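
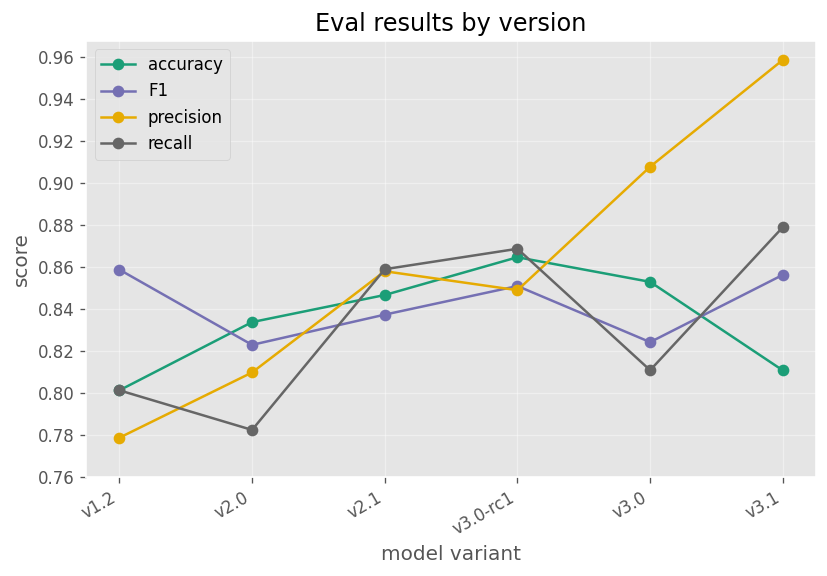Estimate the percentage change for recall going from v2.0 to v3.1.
≈ +12.8%

v2.0 ≈ 0.78, v3.1 ≈ 0.88; (0.88 − 0.78) / 0.78 ≈ +12.8%.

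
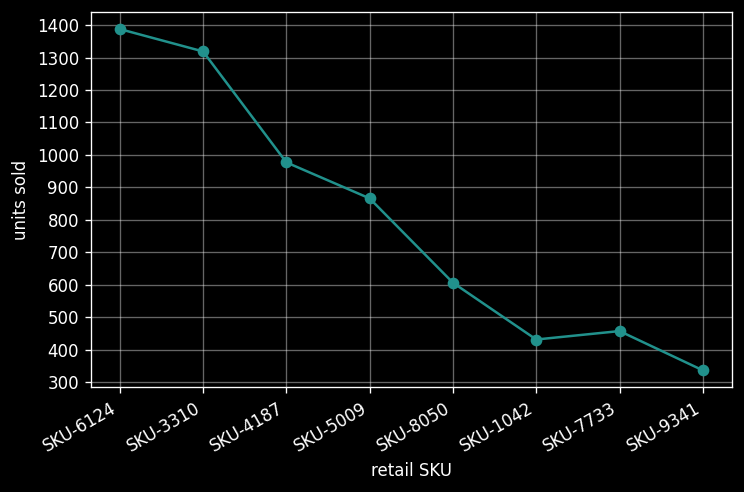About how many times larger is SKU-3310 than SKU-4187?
≈ 1.3×

SKU-3310 ≈ 1300, SKU-4187 ≈ 1000; 1300/1000 ≈ 1.3.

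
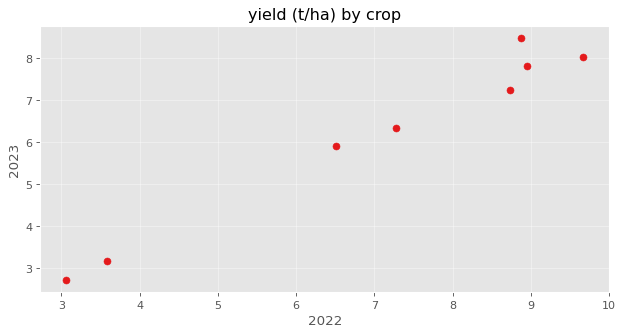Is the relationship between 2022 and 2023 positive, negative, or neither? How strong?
Points are positively correlated; strong (|r| ≈ 1.0).

positive, strong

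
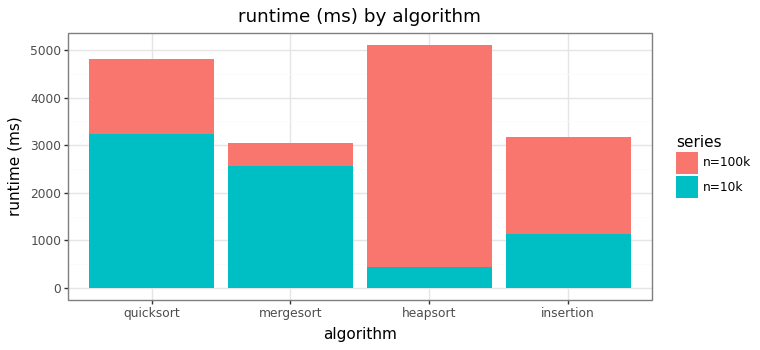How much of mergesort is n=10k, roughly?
≈ 2500

n=10k top ≈ 2500, bottom ≈ 0; segment ≈ 2500.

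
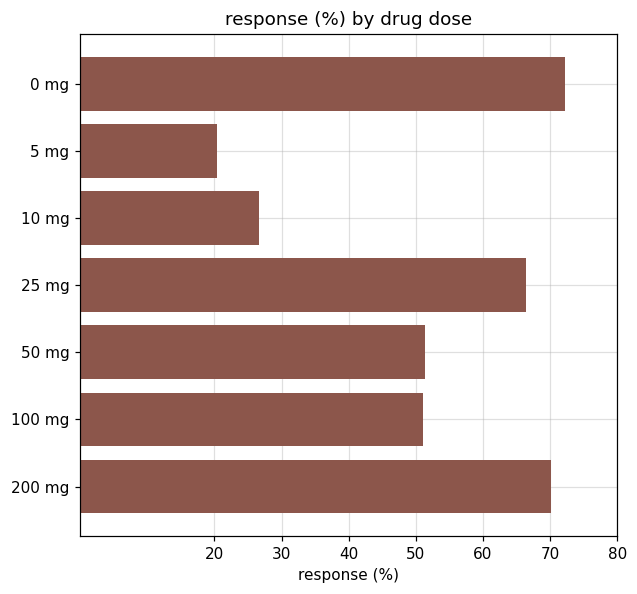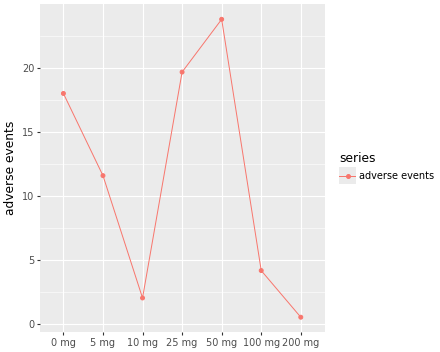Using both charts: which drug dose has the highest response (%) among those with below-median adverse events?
Chart 2 median adverse events ≈ 10; below-median drug doses: 10 mg, 100 mg, 200 mg. Among those, 200 mg has the highest response (%) (≈ 70).

200 mg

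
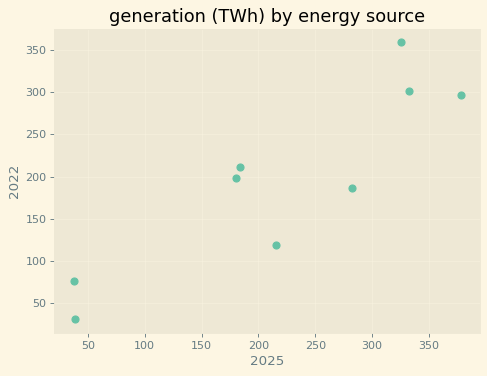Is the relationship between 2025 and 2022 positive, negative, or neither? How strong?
Points are positively correlated; strong (|r| ≈ 0.9).

positive, strong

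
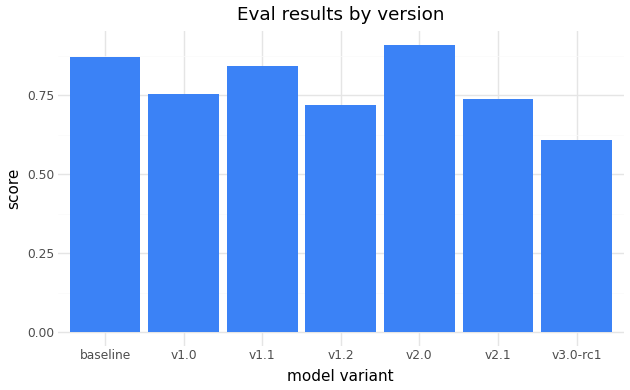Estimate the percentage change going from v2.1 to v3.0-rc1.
≈ -14.3%

v2.1 ≈ 0.7, v3.0-rc1 ≈ 0.6; (0.6 − 0.7) / 0.7 ≈ -14.3%.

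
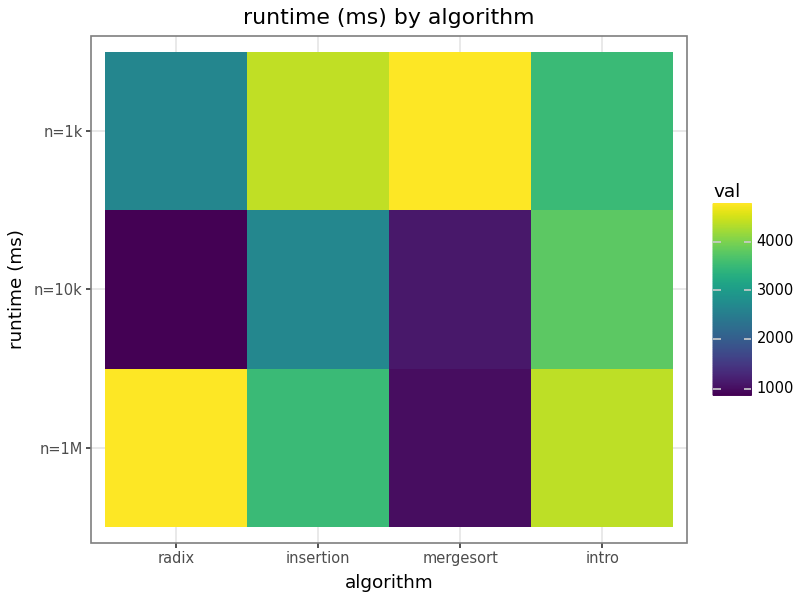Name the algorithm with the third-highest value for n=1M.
Top 4 for n=1M: radix ≈ 5000, intro ≈ 4500, insertion ≈ 3500, mergesort ≈ 1000.

insertion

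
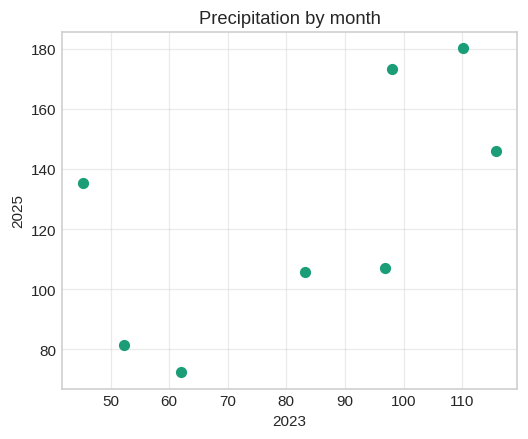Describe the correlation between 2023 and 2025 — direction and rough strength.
positive, moderate

Points are positively correlated; moderate (|r| ≈ 0.6).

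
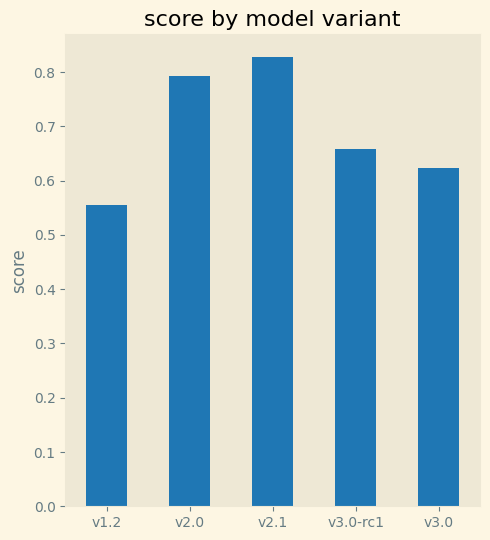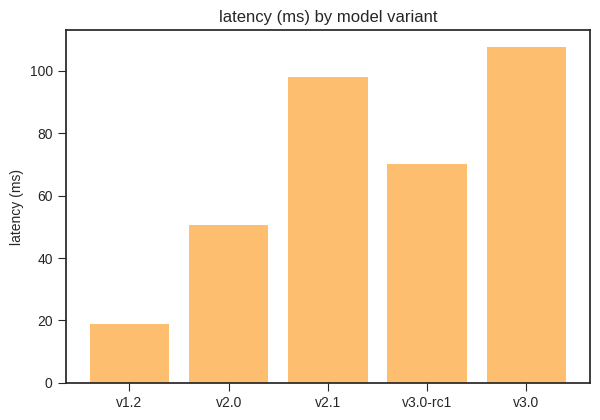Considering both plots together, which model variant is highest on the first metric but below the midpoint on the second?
v2.0

Chart 2 median latency (ms) ≈ 70; below-median model variants: v1.2, v2.0. Among those, v2.0 has the highest score (≈ 0.8).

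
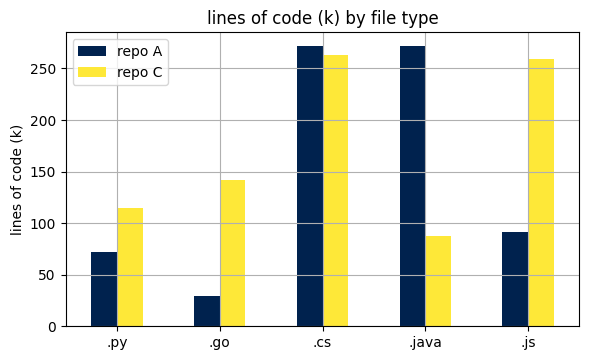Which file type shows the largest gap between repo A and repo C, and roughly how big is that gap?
.java: repo A ≈ 275, repo C ≈ 100 → gap ≈ 175. Next-largest (.js) is only ≈ 150.

.java, ≈ 175 k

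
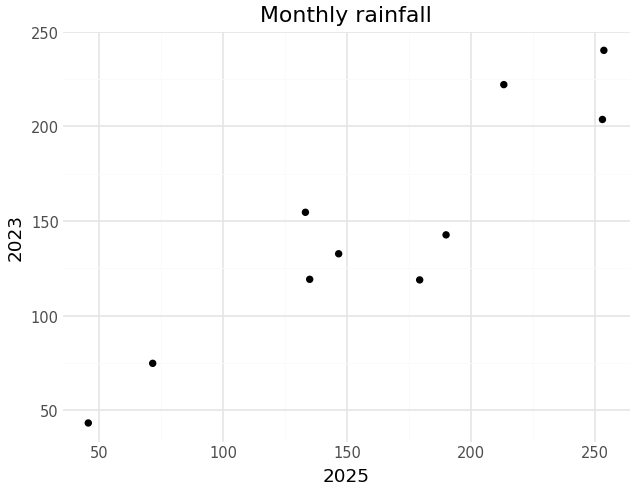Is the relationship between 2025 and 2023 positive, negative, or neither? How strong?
Points are positively correlated; strong (|r| ≈ 0.9).

positive, strong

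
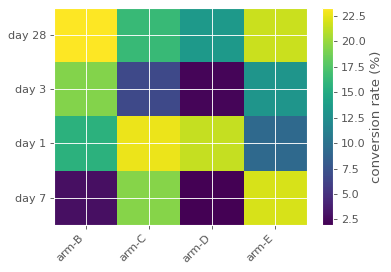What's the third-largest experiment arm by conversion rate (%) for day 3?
arm-C

Top 4 for day 3: arm-B ≈ 20, arm-E ≈ 14, arm-C ≈ 6, arm-D ≈ 2.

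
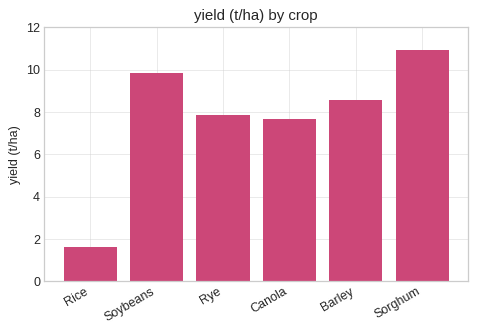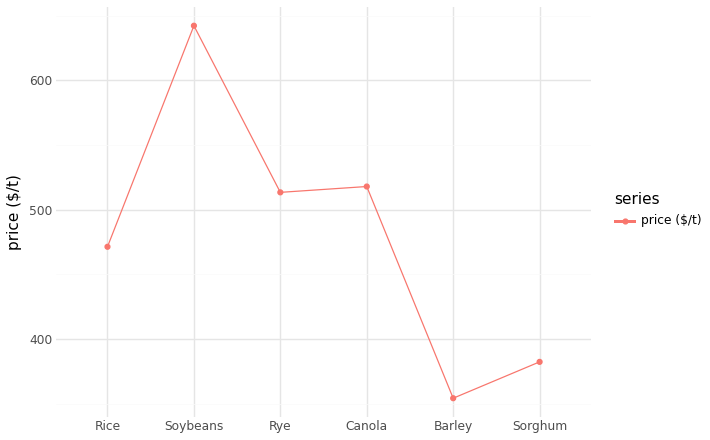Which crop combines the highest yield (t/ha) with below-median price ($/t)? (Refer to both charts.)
Sorghum

Chart 2 median price ($/t) ≈ 500; below-median crops: Rice, Barley, Sorghum. Among those, Sorghum has the highest yield (t/ha) (≈ 10).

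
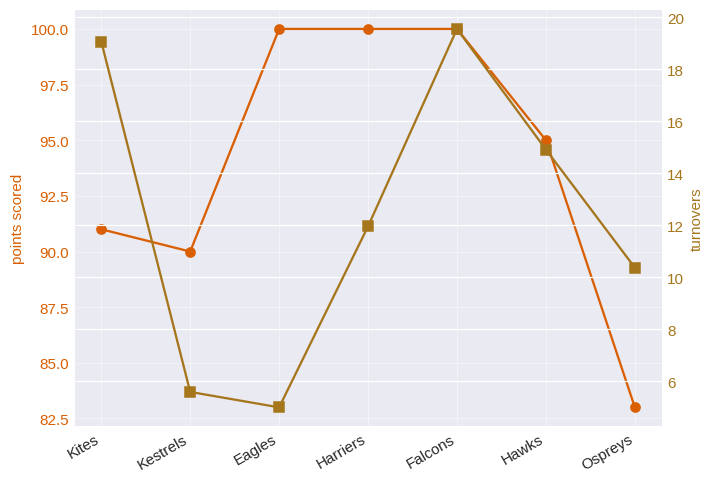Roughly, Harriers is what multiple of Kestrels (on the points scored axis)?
Harriers ≈ 100, Kestrels ≈ 90; 100/90 ≈ 1.11.

≈ 1.11×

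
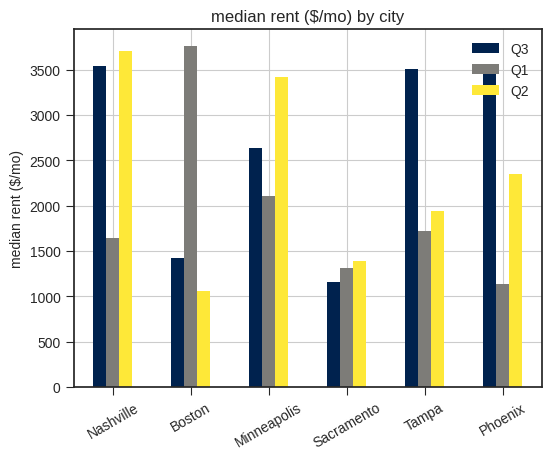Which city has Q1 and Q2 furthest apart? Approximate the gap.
Boston, ≈ 3000 $/mo

Boston: Q1 ≈ 4000, Q2 ≈ 1000 → gap ≈ 3000. Next-largest (Nashville) is only ≈ 2000.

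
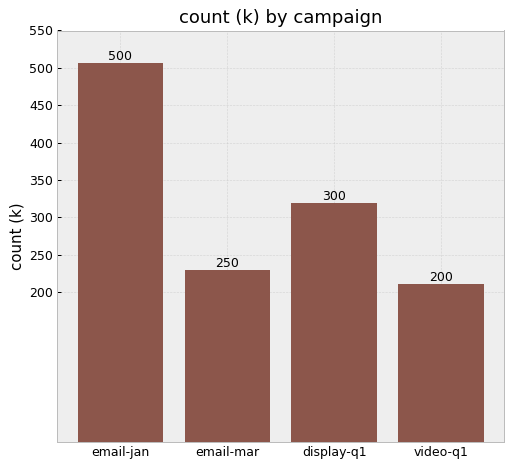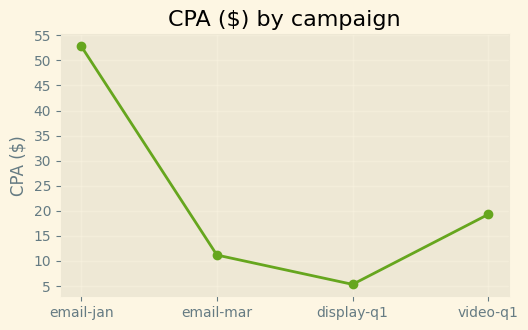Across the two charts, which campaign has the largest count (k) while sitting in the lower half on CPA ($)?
Chart 2 median CPA ($) ≈ 15; below-median campaigns: email-mar, display-q1. Among those, display-q1 has the highest count (k) (≈ 300).

display-q1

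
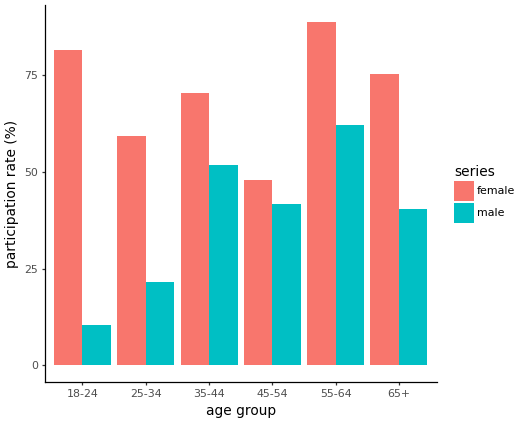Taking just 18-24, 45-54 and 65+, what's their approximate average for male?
(10 + 40 + 40) / 3 ≈ 30.

≈ 30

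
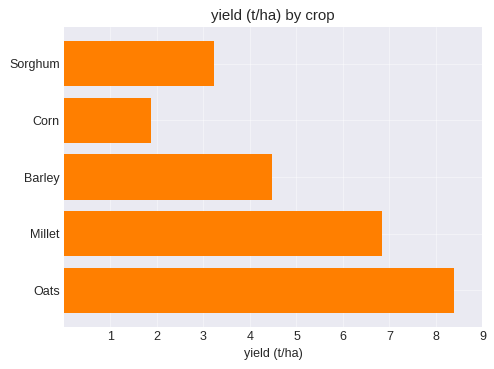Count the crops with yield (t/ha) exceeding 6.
2

Above 6: Millet, Oats.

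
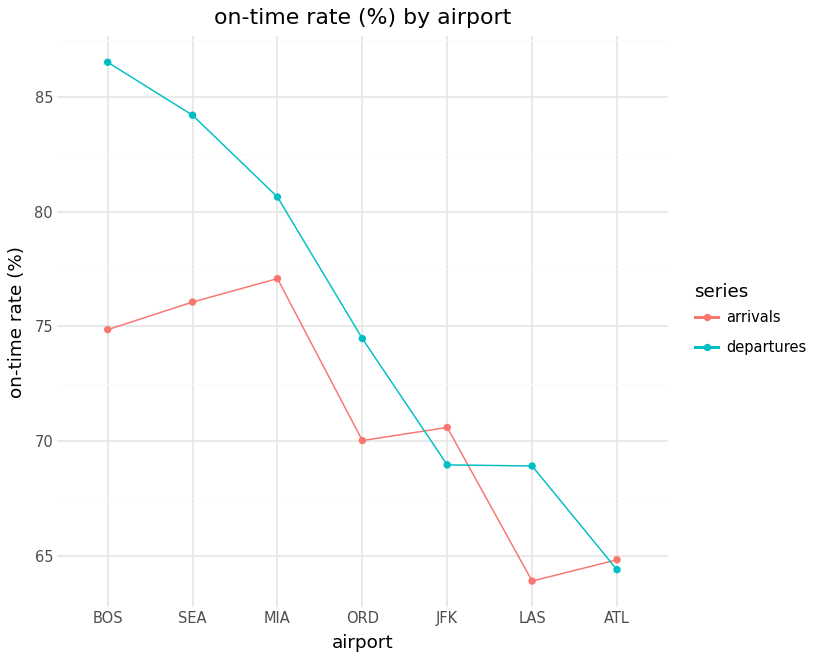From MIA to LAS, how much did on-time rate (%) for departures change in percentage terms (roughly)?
MIA ≈ 80, LAS ≈ 68; (68 − 80) / 80 ≈ -15%.

≈ -15%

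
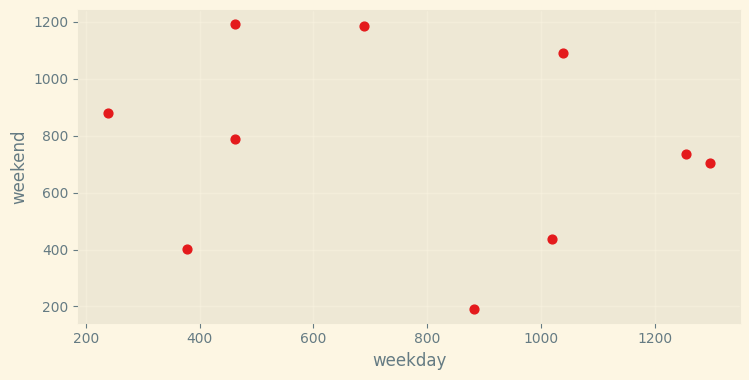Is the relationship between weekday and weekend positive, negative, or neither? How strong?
no clear correlation

Points are roughly uncorrelated; weak (|r| ≈ 0.2).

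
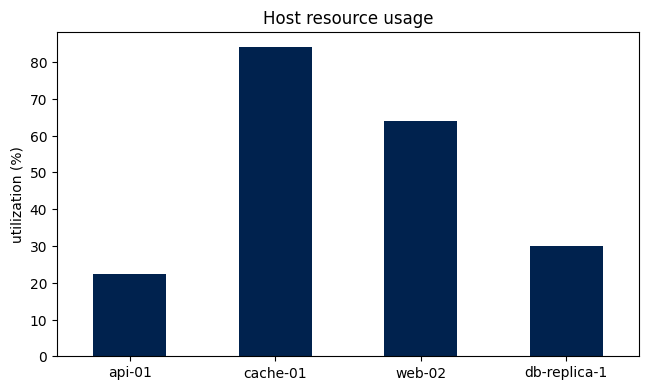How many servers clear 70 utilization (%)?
Above 70: cache-01.

1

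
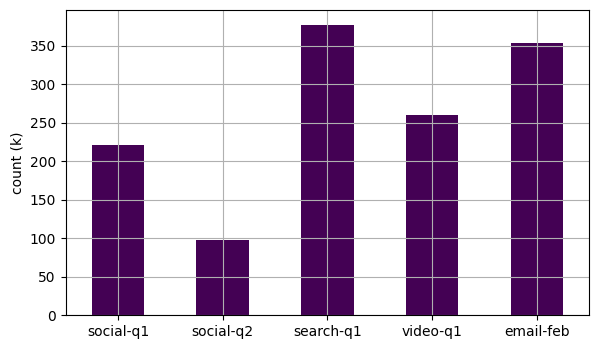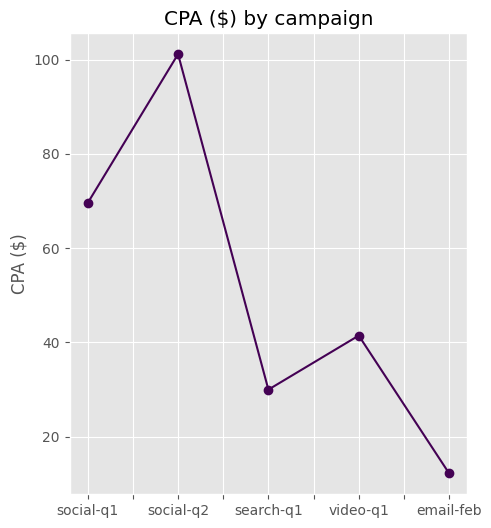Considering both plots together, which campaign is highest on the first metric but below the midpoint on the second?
Chart 2 median CPA ($) ≈ 40; below-median campaigns: search-q1, email-feb. Among those, search-q1 has the highest count (k) (≈ 400).

search-q1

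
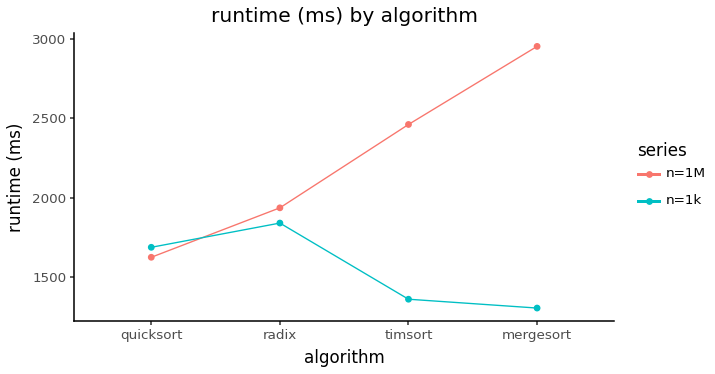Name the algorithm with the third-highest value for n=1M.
Top 4 for n=1M: mergesort ≈ 3000, timsort ≈ 2400, radix ≈ 2000, quicksort ≈ 1600.

radix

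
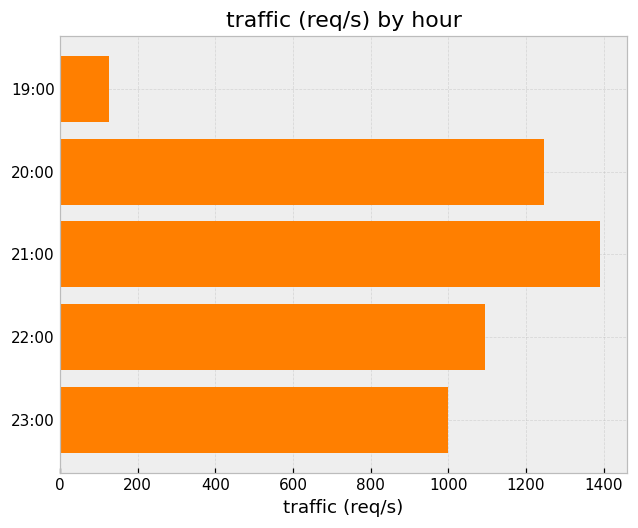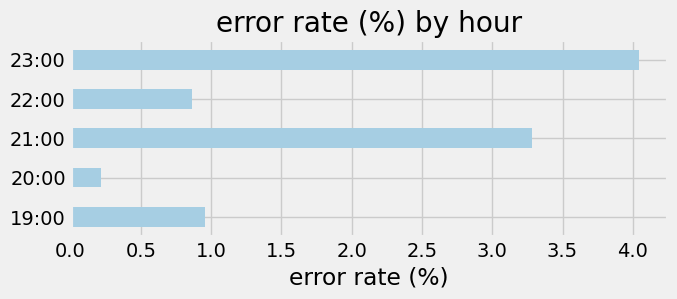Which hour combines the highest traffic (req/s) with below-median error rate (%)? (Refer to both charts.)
Chart 2 median error rate (%) ≈ 1; below-median hours: 20:00, 22:00. Among those, 20:00 has the highest traffic (req/s) (≈ 1200).

20:00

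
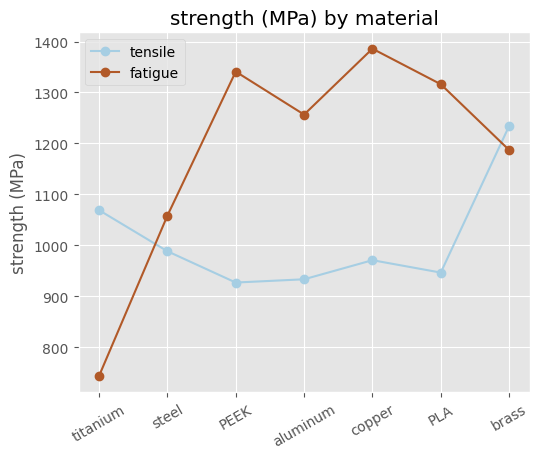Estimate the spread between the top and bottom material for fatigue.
Max copper ≈ 1400, min titanium ≈ 700; range ≈ 700.

≈ 700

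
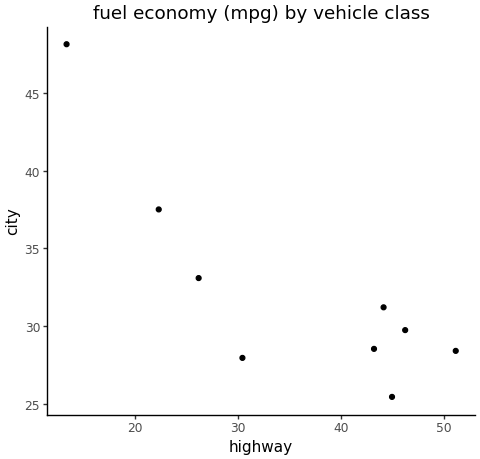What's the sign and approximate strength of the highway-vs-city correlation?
negative, strong

Points are negatively correlated; strong (|r| ≈ 0.8).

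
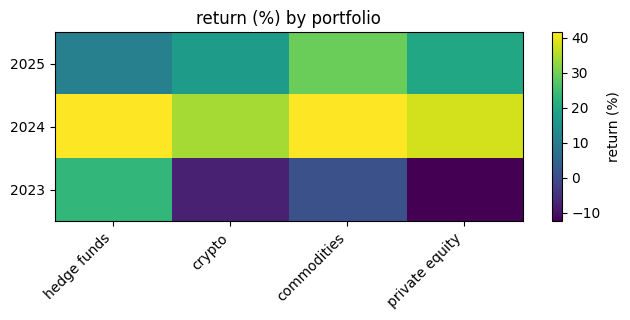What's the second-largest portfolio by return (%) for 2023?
commodities

Top 3 for 2023: hedge funds ≈ 25, commodities ≈ 0, crypto ≈ -10.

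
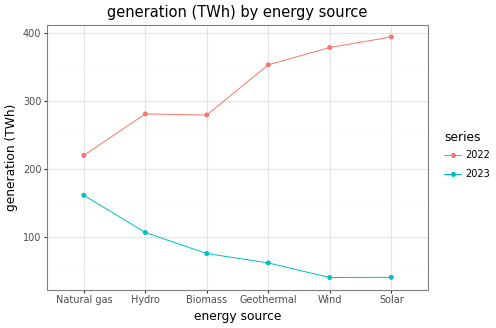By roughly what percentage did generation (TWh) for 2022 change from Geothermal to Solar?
≈ +14.3%

Geothermal ≈ 350, Solar ≈ 400; (400 − 350) / 350 ≈ +14.3%.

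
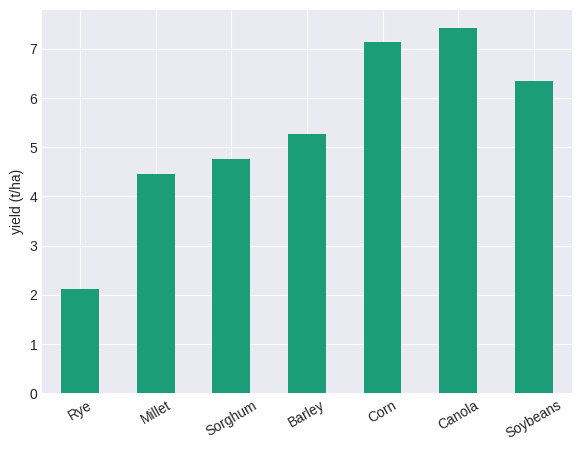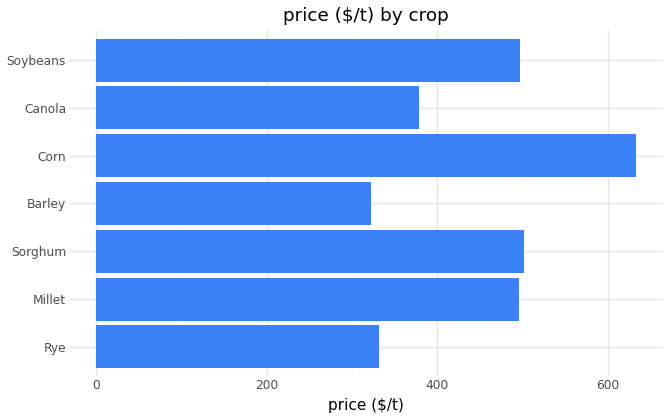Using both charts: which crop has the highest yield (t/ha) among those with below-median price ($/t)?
Chart 2 median price ($/t) ≈ 500; below-median crops: Rye, Barley, Canola. Among those, Canola has the highest yield (t/ha) (≈ 7).

Canola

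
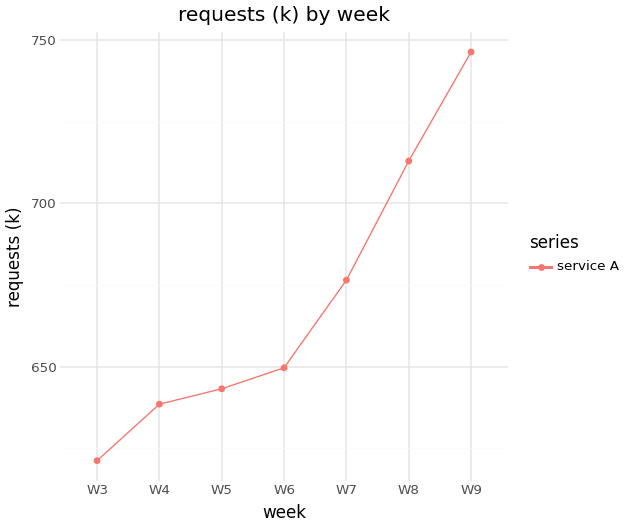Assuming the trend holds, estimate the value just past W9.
Last three: 680, 720, 740 → slope ≈ 30/step → next ≈ 770.

≈ 770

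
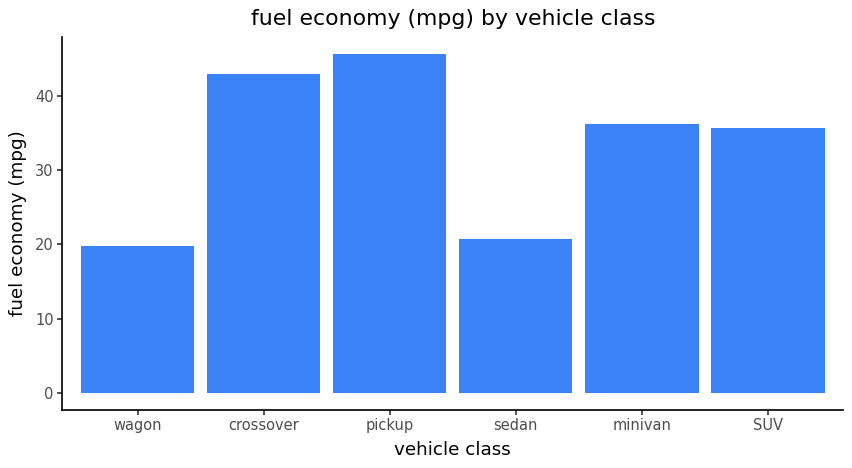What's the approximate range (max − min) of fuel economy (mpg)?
≈ 25

Max pickup ≈ 45, min wagon ≈ 20; range ≈ 25.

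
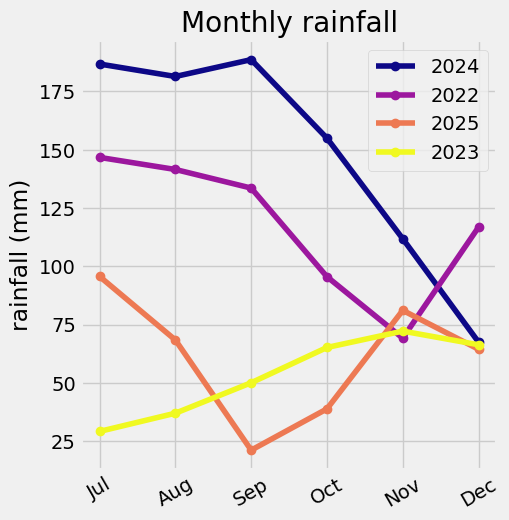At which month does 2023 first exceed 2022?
Nov

Oct: 2023 ≈ 60 vs 2022 ≈ 100 (not yet); Nov: 2023 ≈ 80 vs 2022 ≈ 60 (first crossover).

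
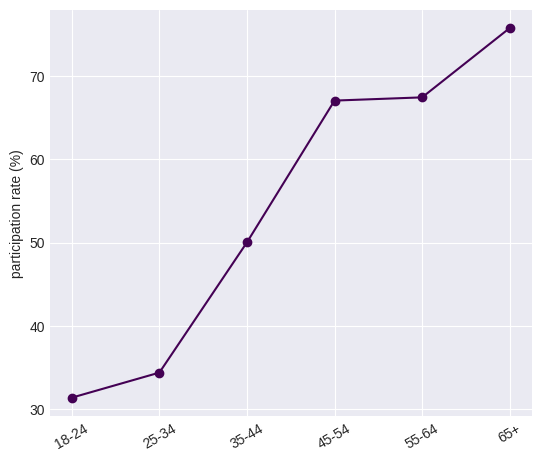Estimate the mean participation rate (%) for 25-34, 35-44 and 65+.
≈ 53

(35 + 50 + 75) / 3 ≈ 53.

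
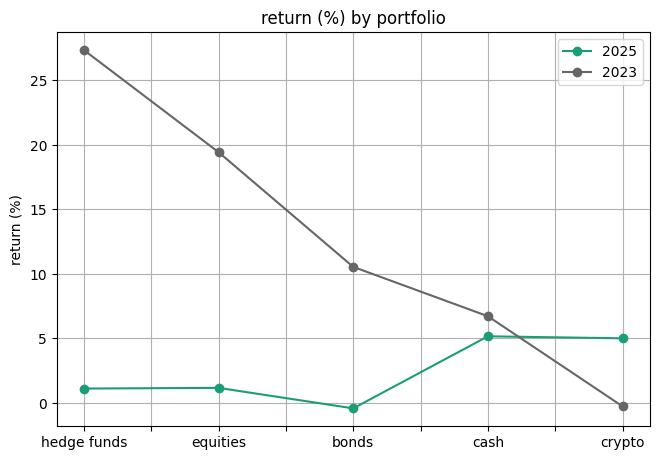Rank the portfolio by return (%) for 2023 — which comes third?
Top 4 for 2023: hedge funds ≈ 25, equities ≈ 20, bonds ≈ 10, cash ≈ 5.

bonds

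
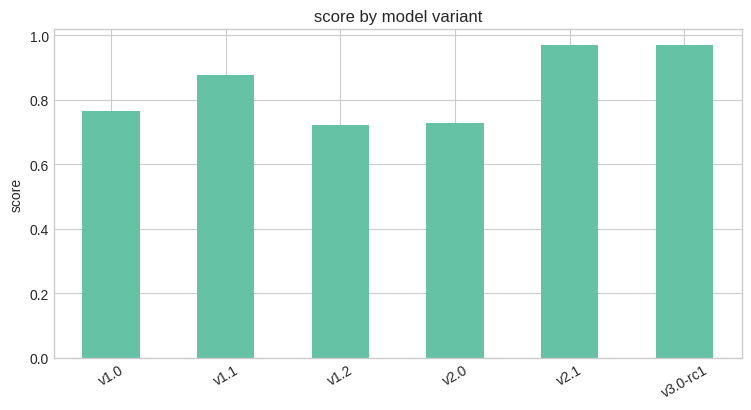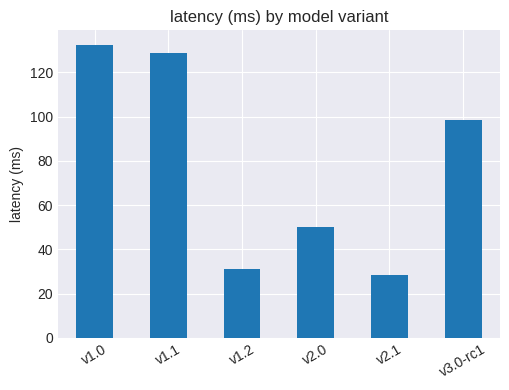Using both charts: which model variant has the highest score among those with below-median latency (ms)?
v2.1

Chart 2 median latency (ms) ≈ 80; below-median model variants: v1.2, v2.0, v2.1. Among those, v2.1 has the highest score (≈ 1).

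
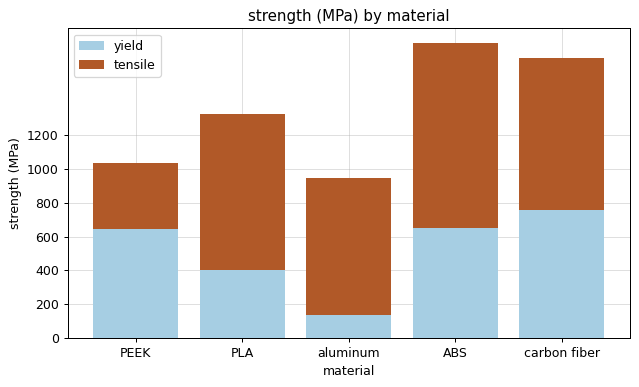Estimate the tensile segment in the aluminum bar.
tensile top ≈ 1000, bottom ≈ 200; segment ≈ 800.

≈ 800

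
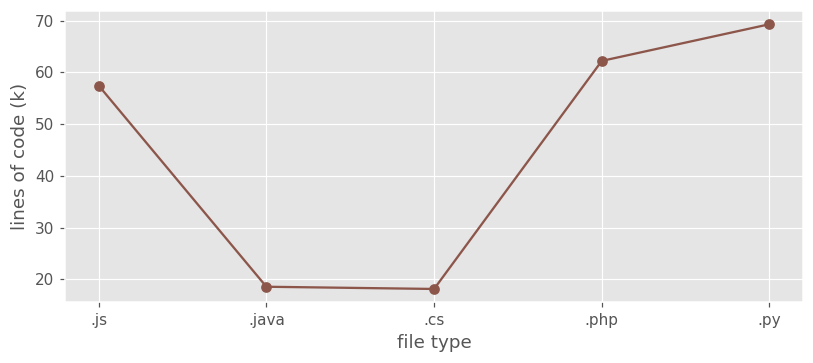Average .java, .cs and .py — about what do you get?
(20 + 20 + 70) / 3 ≈ 37.

≈ 37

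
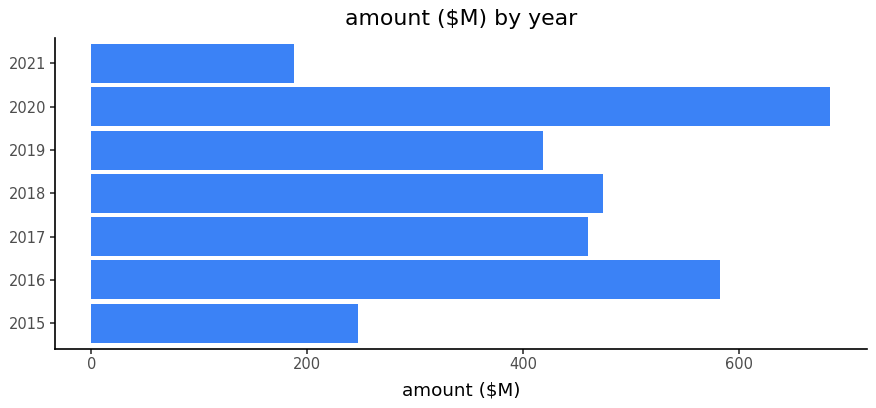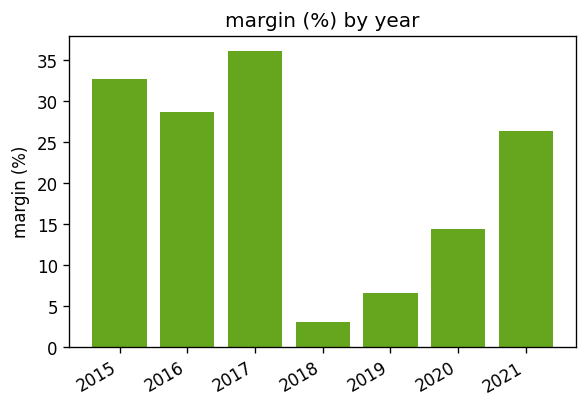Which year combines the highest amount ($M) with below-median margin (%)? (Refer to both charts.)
Chart 2 median margin (%) ≈ 25; below-median years: 2018, 2019, 2020. Among those, 2020 has the highest amount ($M) (≈ 700).

2020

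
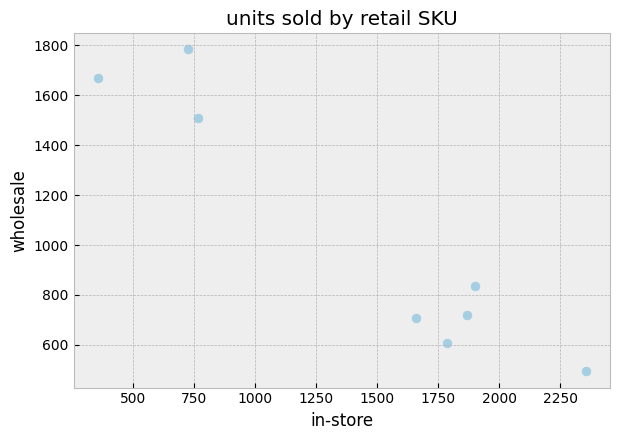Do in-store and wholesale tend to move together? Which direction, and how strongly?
negative, strong

Points are negatively correlated; strong (|r| ≈ 1.0).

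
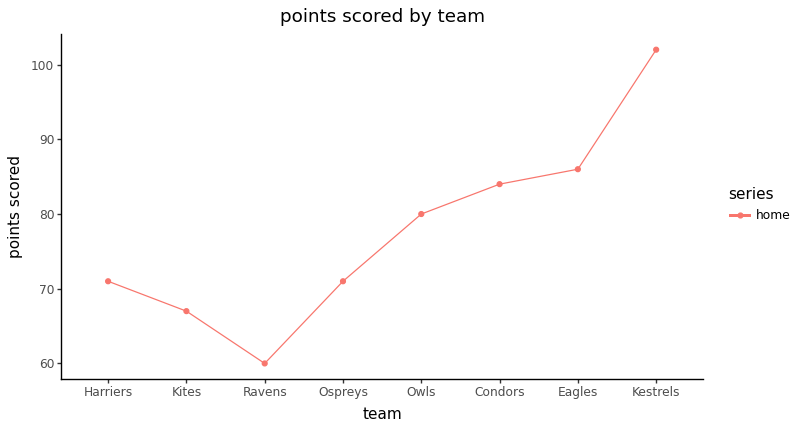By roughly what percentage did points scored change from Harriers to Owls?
Harriers ≈ 70, Owls ≈ 80; (80 − 70) / 70 ≈ +14.3%.

≈ +14.3%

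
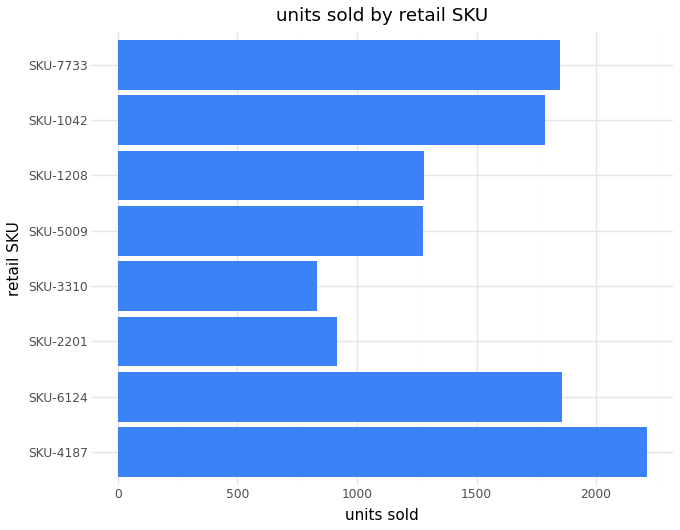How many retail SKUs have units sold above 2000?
Above 2000: SKU-4187.

1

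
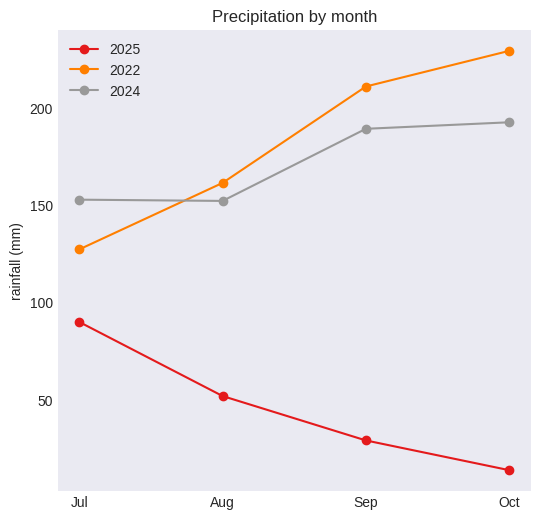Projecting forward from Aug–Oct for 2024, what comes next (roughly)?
Last three: 160, 180, 200 → slope ≈ 20/step → next ≈ 220.

≈ 220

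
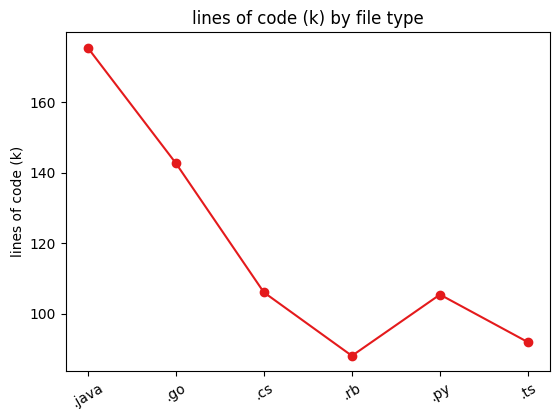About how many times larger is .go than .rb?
≈ 1.56×

.go ≈ 140, .rb ≈ 90; 140/90 ≈ 1.56.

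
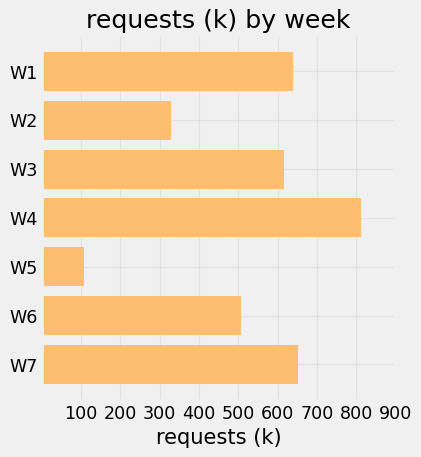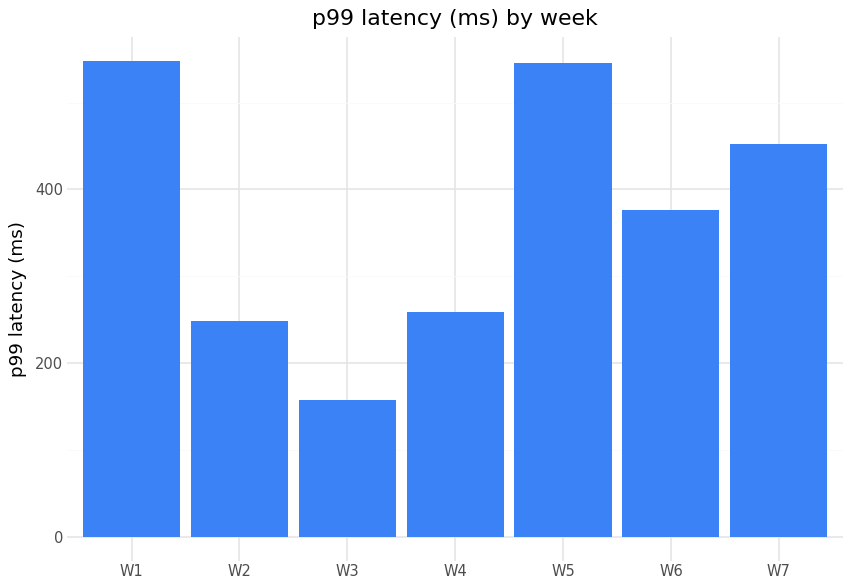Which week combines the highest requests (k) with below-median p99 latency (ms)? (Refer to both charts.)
W4

Chart 2 median p99 latency (ms) ≈ 400; below-median weeks: W2, W3, W4. Among those, W4 has the highest requests (k) (≈ 800).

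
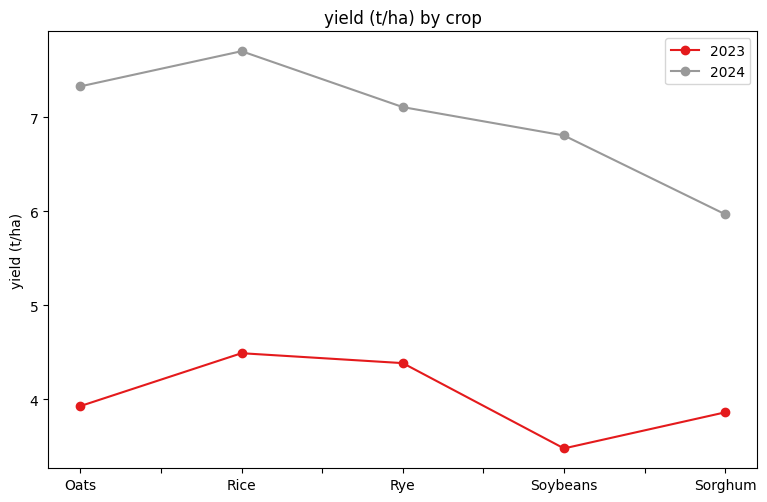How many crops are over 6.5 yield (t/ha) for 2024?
Above 6.5: Oats, Rice, Rye, Soybeans.

4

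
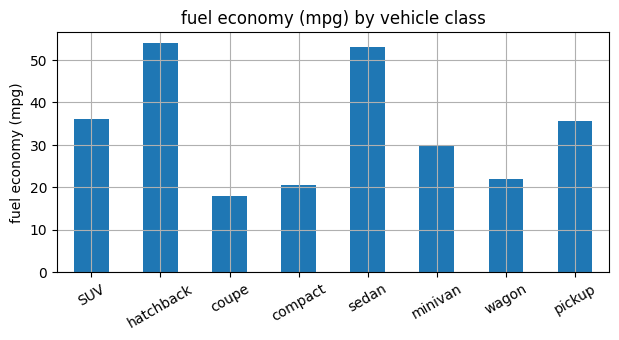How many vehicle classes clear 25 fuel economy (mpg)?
5

Above 25: SUV, hatchback, sedan, minivan, pickup.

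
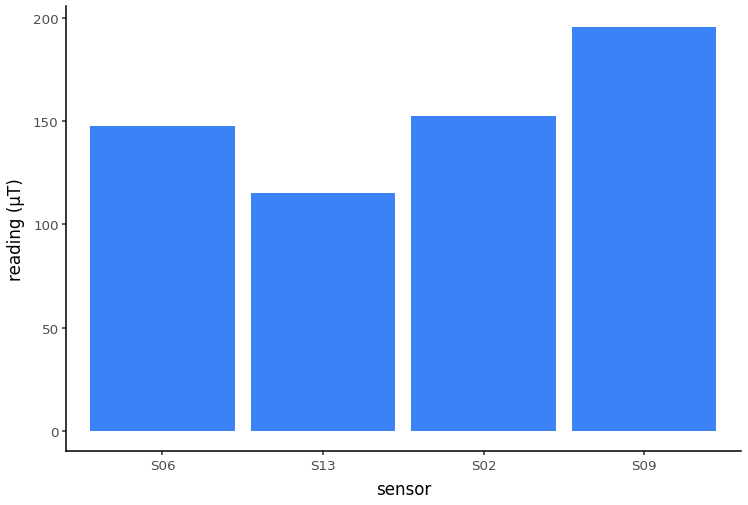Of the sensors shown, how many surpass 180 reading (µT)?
1

Above 180: S09.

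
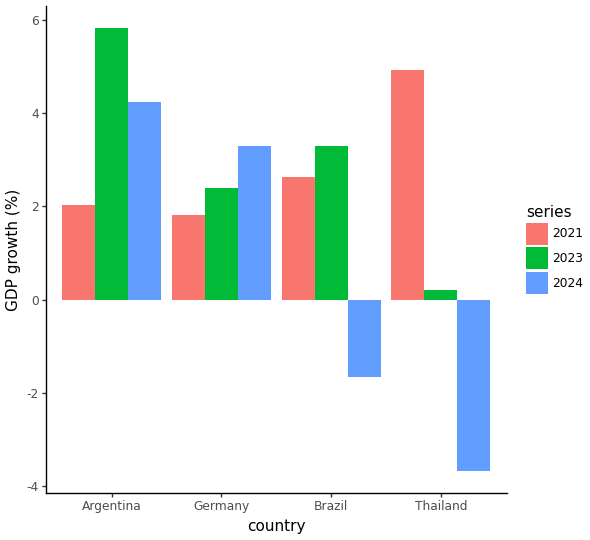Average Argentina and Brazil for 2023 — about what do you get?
≈ 4

(6 + 3) / 2 ≈ 4.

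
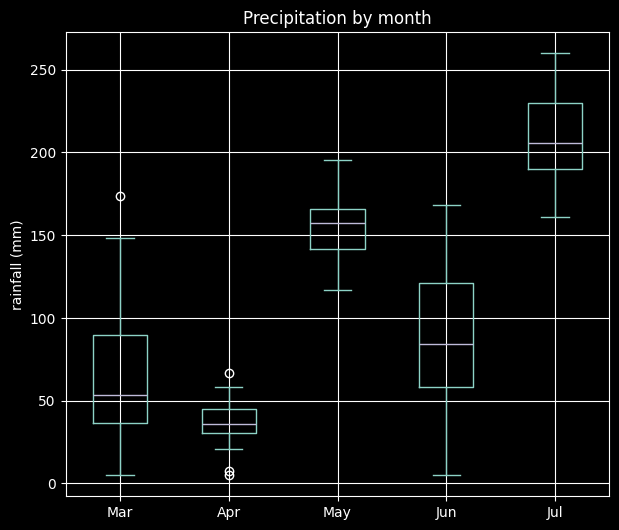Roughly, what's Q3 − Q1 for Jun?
Q3 ≈ 120, Q1 ≈ 60; IQR ≈ 60.

≈ 60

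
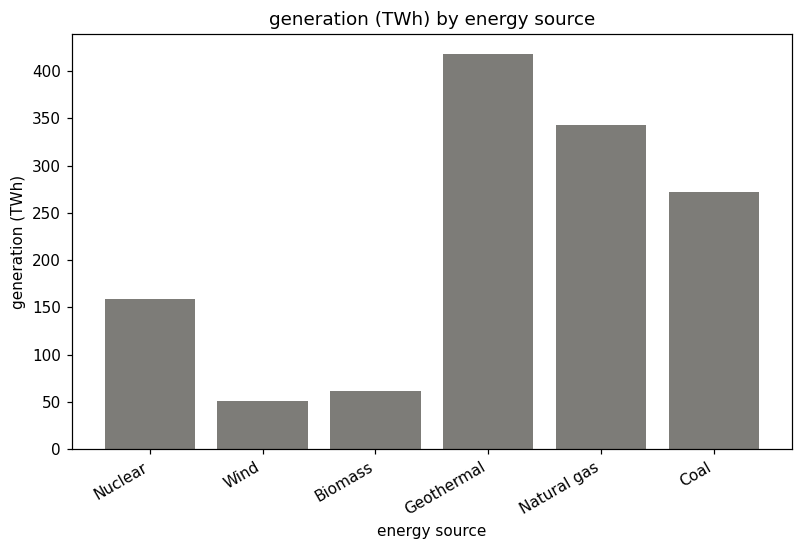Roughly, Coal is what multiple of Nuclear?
≈ 1.67×

Coal ≈ 250, Nuclear ≈ 150; 250/150 ≈ 1.67.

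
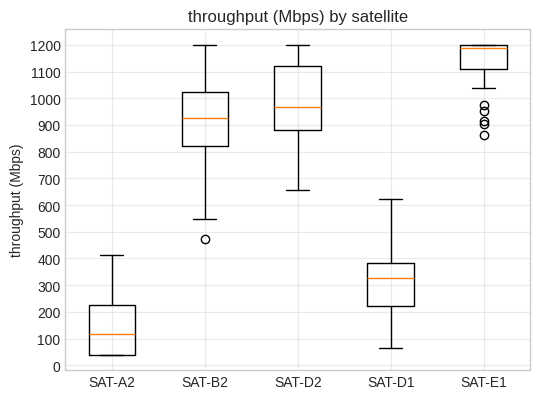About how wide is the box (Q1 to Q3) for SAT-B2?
Q3 ≈ 1000, Q1 ≈ 800; IQR ≈ 200.

≈ 200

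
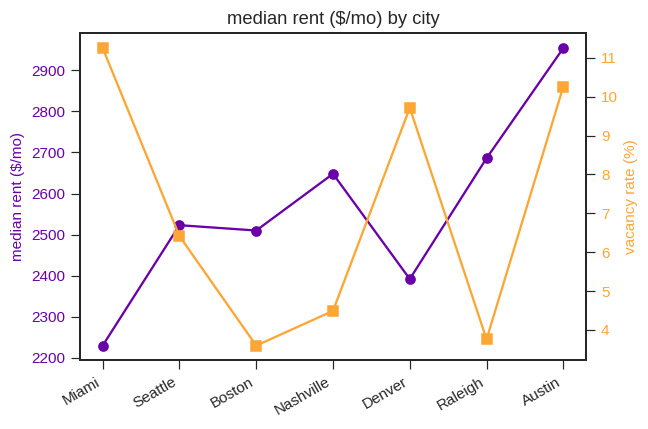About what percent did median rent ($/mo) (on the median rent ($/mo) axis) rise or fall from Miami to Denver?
Miami ≈ 2200, Denver ≈ 2400; (2400 − 2200) / 2200 ≈ +9.1%.

≈ +9.1%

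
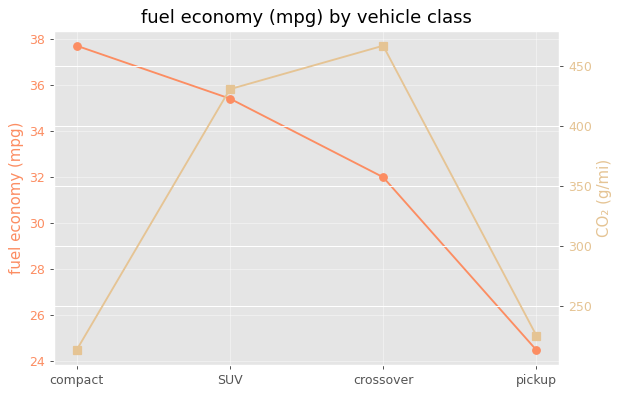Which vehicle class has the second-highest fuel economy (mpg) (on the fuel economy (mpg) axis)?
Top 3 (on the fuel economy (mpg) axis): compact ≈ 38, SUV ≈ 36, crossover ≈ 32.

SUV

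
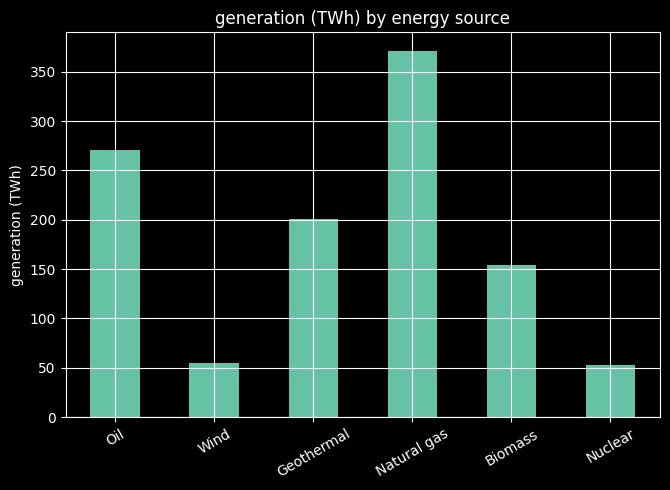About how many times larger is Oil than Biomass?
Oil ≈ 250, Biomass ≈ 150; 250/150 ≈ 1.67.

≈ 1.67×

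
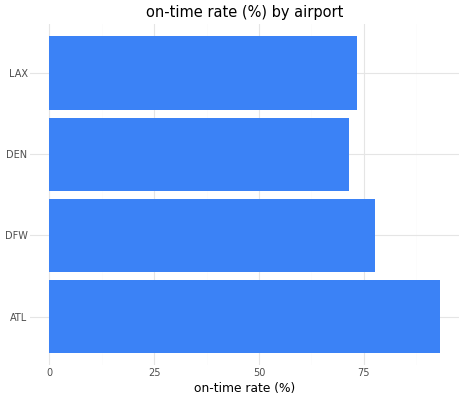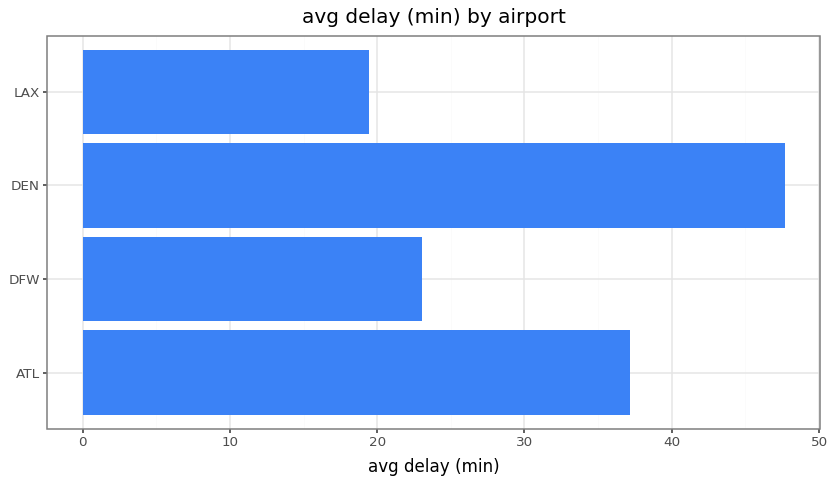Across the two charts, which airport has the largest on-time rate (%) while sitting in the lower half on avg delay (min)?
DFW

Chart 2 median avg delay (min) ≈ 30; below-median airports: DFW, LAX. Among those, DFW has the highest on-time rate (%) (≈ 80).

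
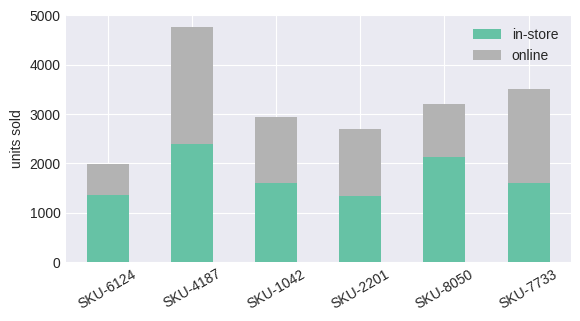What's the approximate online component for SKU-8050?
≈ 1000

online top ≈ 3000, bottom ≈ 2000; segment ≈ 1000.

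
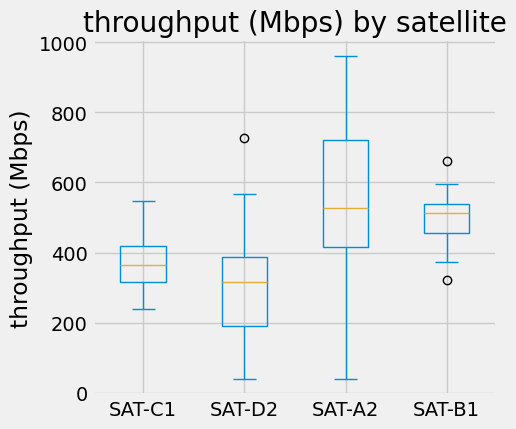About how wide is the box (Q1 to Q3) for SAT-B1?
≈ 75

Q3 ≈ 525, Q1 ≈ 450; IQR ≈ 75.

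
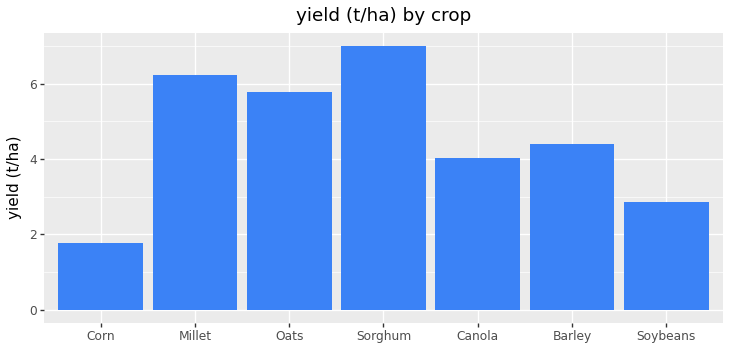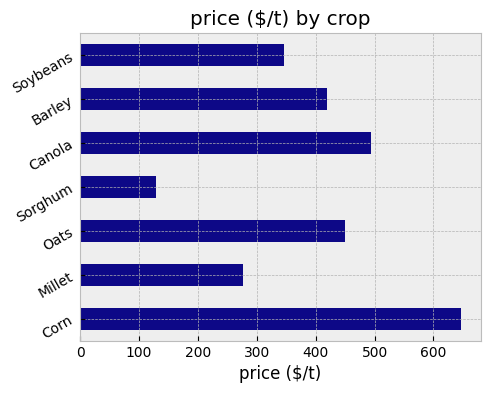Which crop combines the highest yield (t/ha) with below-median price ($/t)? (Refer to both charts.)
Sorghum

Chart 2 median price ($/t) ≈ 400; below-median crops: Millet, Sorghum, Soybeans. Among those, Sorghum has the highest yield (t/ha) (≈ 7).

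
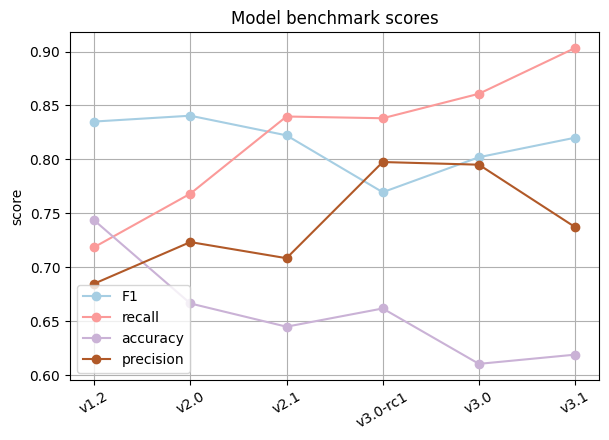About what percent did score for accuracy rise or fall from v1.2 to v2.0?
≈ -13.3%

v1.2 ≈ 0.75, v2.0 ≈ 0.65; (0.65 − 0.75) / 0.75 ≈ -13.3%.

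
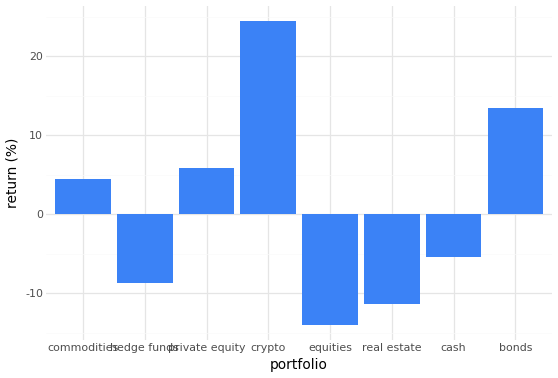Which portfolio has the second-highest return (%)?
bonds

Top 3: crypto ≈ 25, bonds ≈ 15, private equity ≈ 5.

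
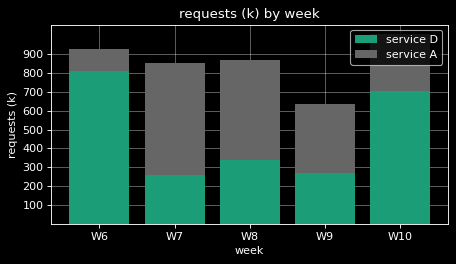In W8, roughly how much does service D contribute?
≈ 300

service D top ≈ 300, bottom ≈ 0; segment ≈ 300.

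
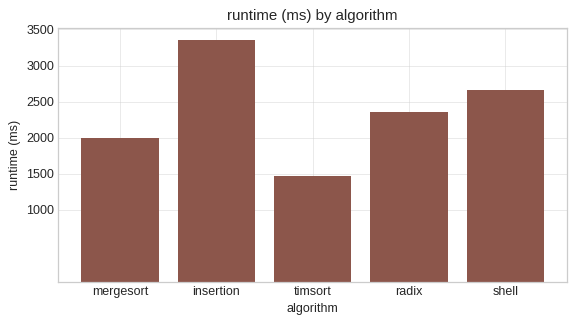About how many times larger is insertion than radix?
≈ 1.4×

insertion ≈ 3500, radix ≈ 2500; 3500/2500 ≈ 1.4.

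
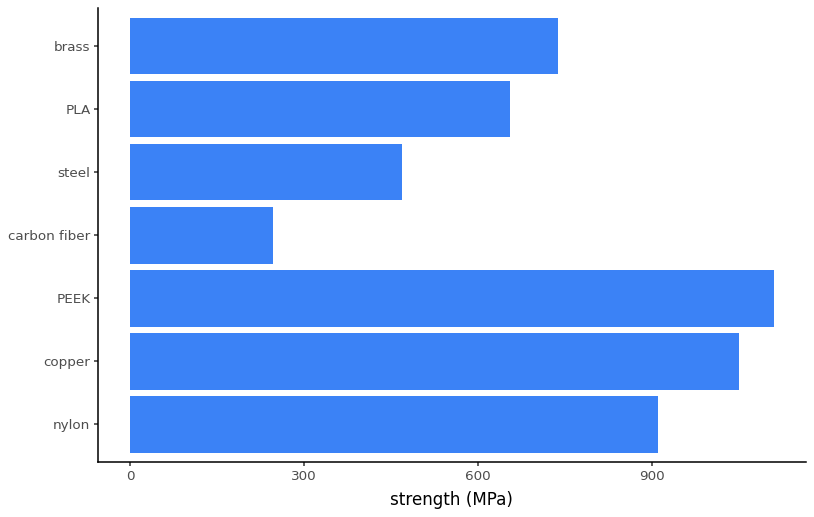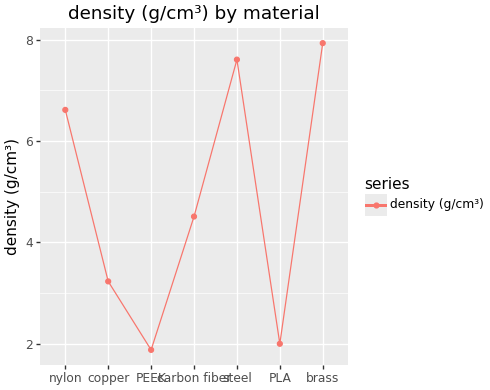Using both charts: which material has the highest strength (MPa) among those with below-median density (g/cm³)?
PEEK

Chart 2 median density (g/cm³) ≈ 5; below-median materials: copper, PEEK, PLA. Among those, PEEK has the highest strength (MPa) (≈ 1200).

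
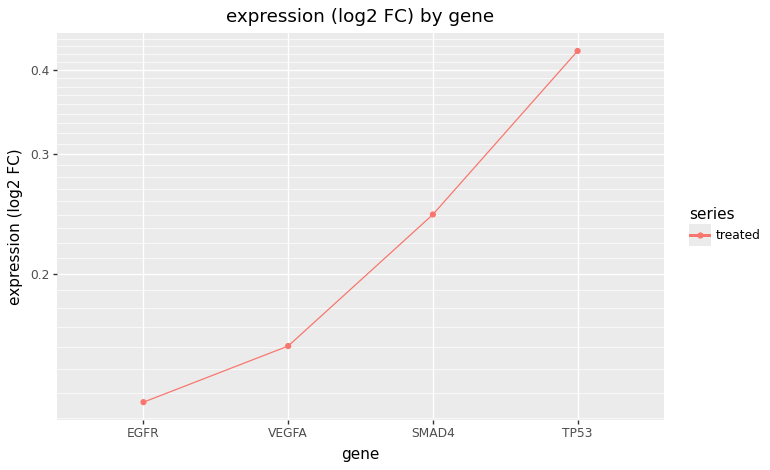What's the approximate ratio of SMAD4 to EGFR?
≈ 1.67×

SMAD4 ≈ 0.25, EGFR ≈ 0.15; 0.25/0.15 ≈ 1.67.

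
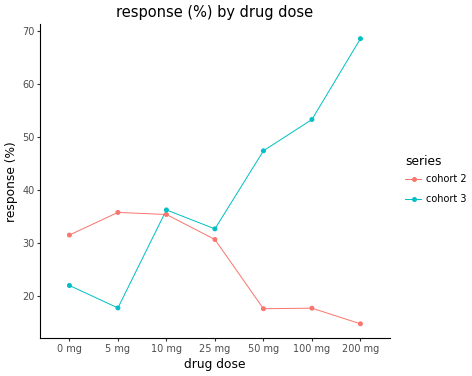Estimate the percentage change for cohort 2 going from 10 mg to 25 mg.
≈ -14.3%

10 mg ≈ 35, 25 mg ≈ 30; (30 − 35) / 35 ≈ -14.3%.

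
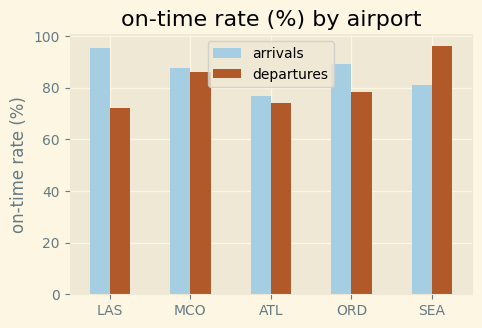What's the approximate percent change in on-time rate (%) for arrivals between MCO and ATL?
≈ -11.1%

MCO ≈ 90, ATL ≈ 80; (80 − 90) / 90 ≈ -11.1%.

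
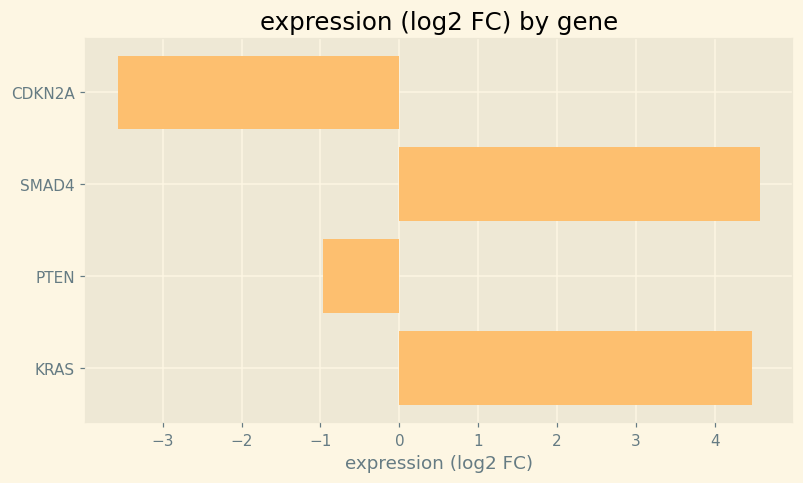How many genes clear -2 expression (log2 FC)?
Above -2: SMAD4, PTEN, KRAS.

3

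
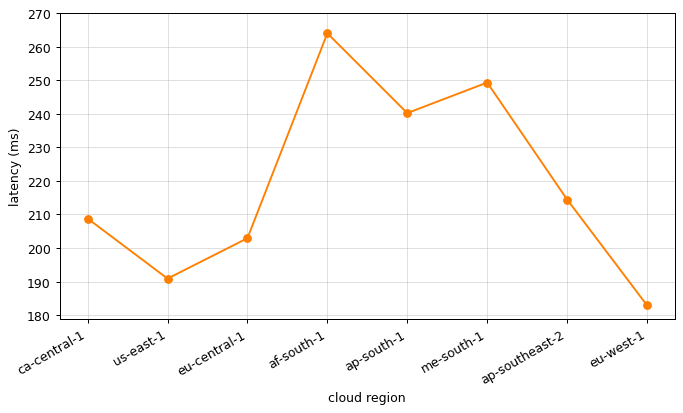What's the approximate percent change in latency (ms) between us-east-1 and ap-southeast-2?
≈ +10.5%

us-east-1 ≈ 190, ap-southeast-2 ≈ 210; (210 − 190) / 190 ≈ +10.5%.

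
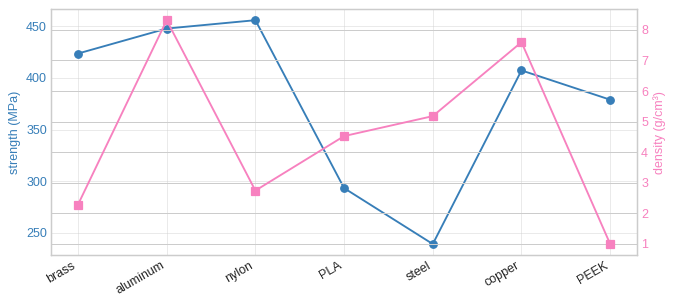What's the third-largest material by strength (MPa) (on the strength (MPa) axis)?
brass

Top 4 (on the strength (MPa) axis): nylon ≈ 460, aluminum ≈ 440, brass ≈ 420, copper ≈ 400.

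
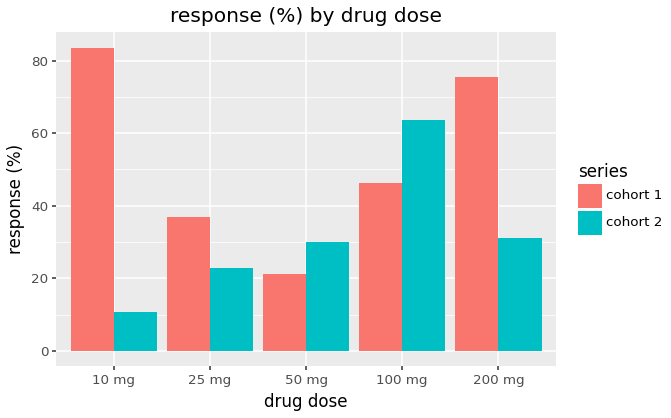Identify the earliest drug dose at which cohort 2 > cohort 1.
50 mg

25 mg: cohort 2 ≈ 20 vs cohort 1 ≈ 40 (not yet); 50 mg: cohort 2 ≈ 30 vs cohort 1 ≈ 20 (first crossover).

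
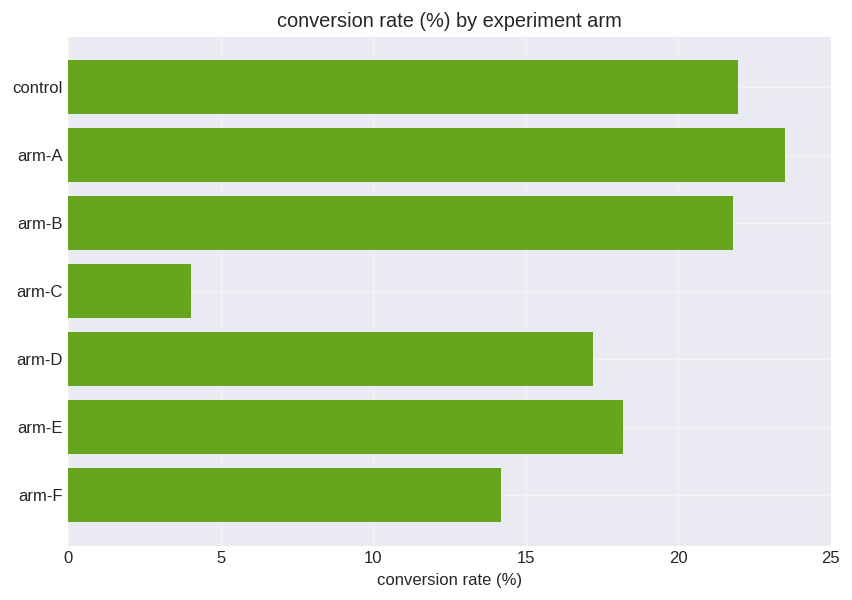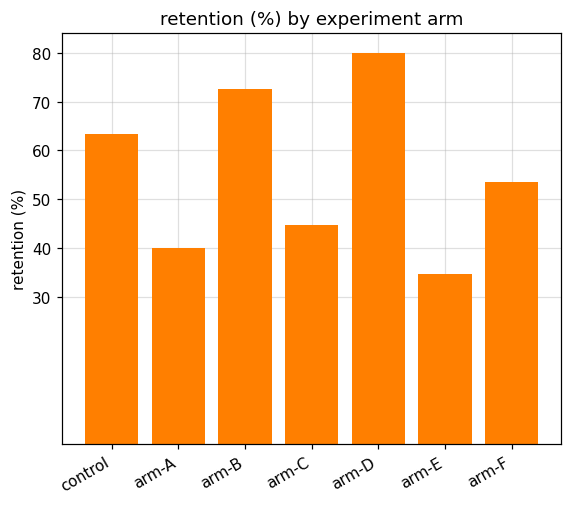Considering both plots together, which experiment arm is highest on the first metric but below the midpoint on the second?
arm-A

Chart 2 median retention (%) ≈ 50; below-median experiment arms: arm-A, arm-C, arm-E. Among those, arm-A has the highest conversion rate (%) (≈ 25).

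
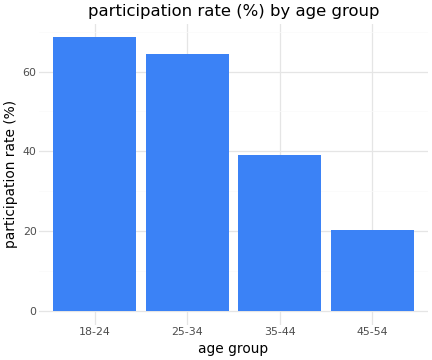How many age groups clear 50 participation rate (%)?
2

Above 50: 18-24, 25-34.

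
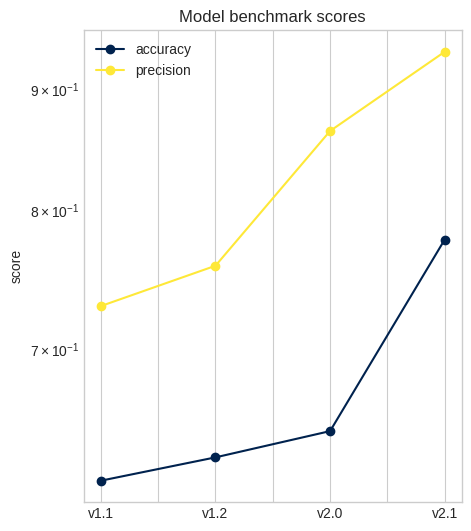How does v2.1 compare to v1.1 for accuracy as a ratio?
≈ 1.33×

v2.1 ≈ 0.80, v1.1 ≈ 0.60; 0.80/0.60 ≈ 1.33.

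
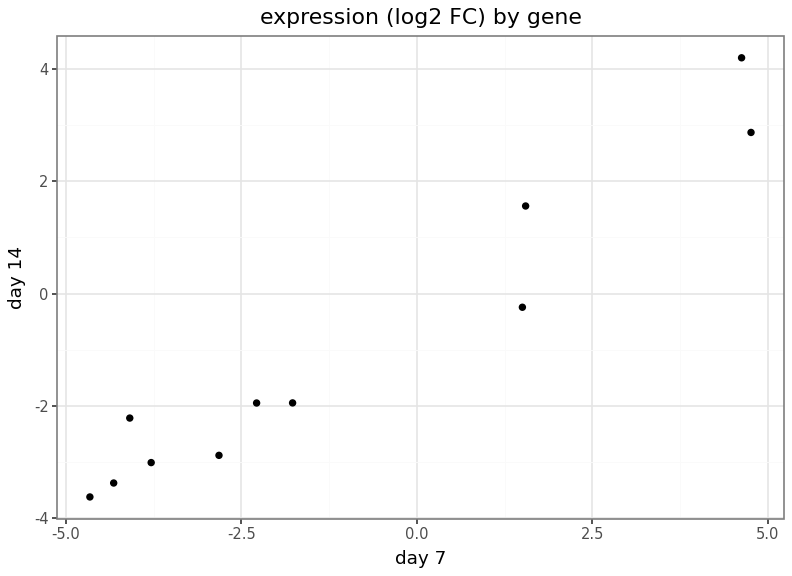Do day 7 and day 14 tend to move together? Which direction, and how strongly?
positive, strong

Points are positively correlated; strong (|r| ≈ 1.0).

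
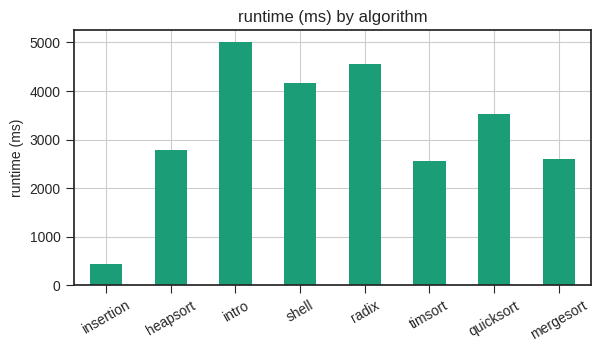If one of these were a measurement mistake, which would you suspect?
insertion

insertion ≈ 500; the rest sit between ≈ 2500 and ≈ 5000.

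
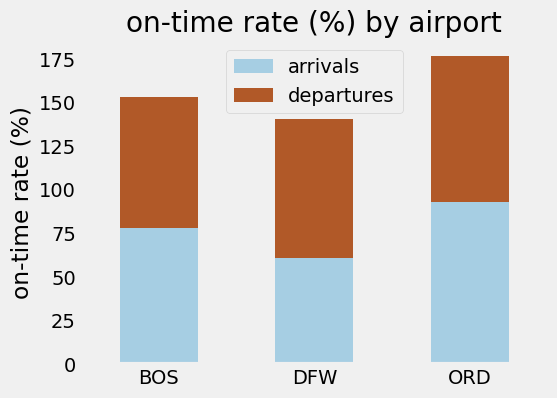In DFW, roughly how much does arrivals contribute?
≈ 60

arrivals top ≈ 60, bottom ≈ 0; segment ≈ 60.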